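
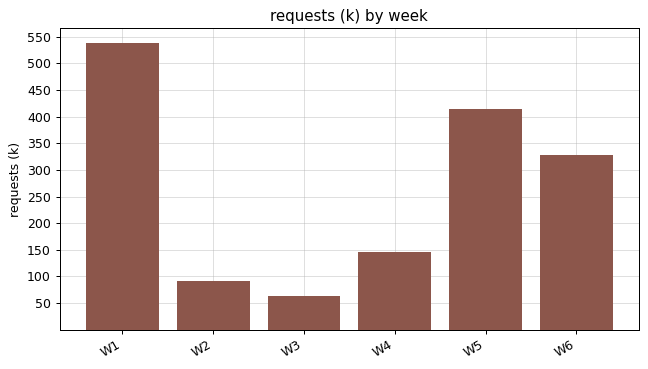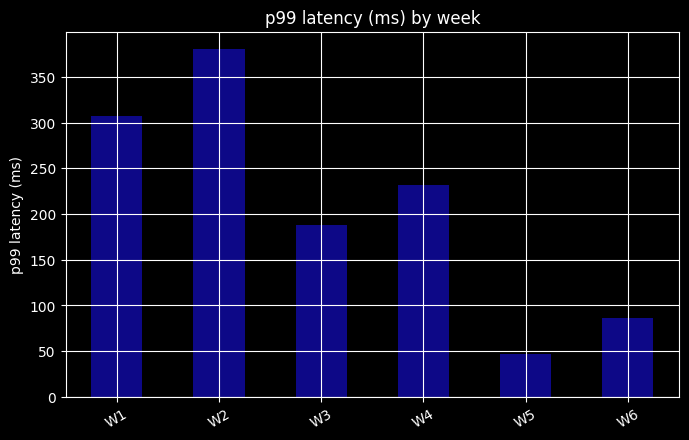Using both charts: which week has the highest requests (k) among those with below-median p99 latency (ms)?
W5

Chart 2 median p99 latency (ms) ≈ 200; below-median weeks: W3, W5, W6. Among those, W5 has the highest requests (k) (≈ 400).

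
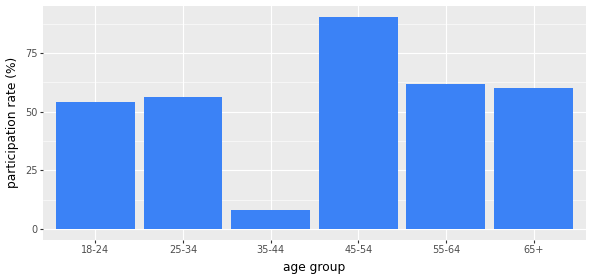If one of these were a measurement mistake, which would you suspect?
35-44

35-44 ≈ 10; the rest sit between ≈ 50 and ≈ 90.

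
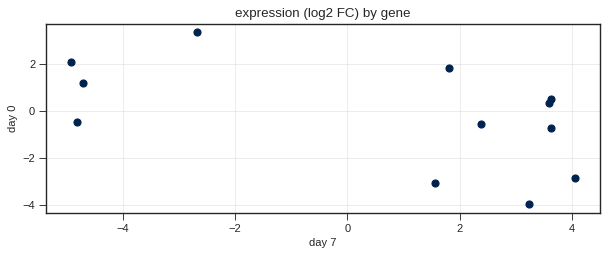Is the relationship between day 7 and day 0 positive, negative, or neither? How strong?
Points are negatively correlated; moderate (|r| ≈ 0.5).

negative, moderate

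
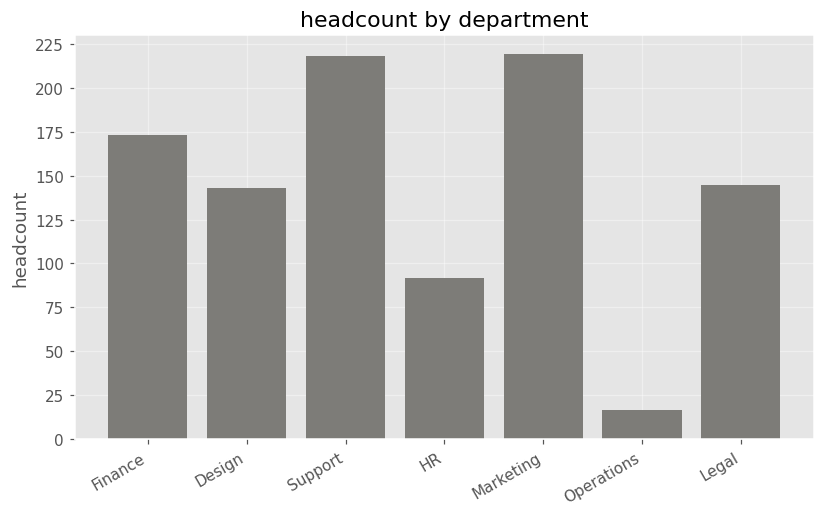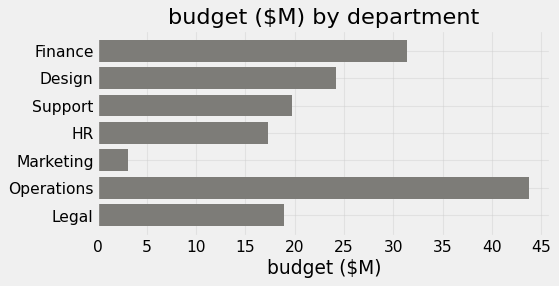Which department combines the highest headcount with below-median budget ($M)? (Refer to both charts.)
Chart 2 median budget ($M) ≈ 20; below-median departments: HR, Marketing, Legal. Among those, Marketing has the highest headcount (≈ 225).

Marketing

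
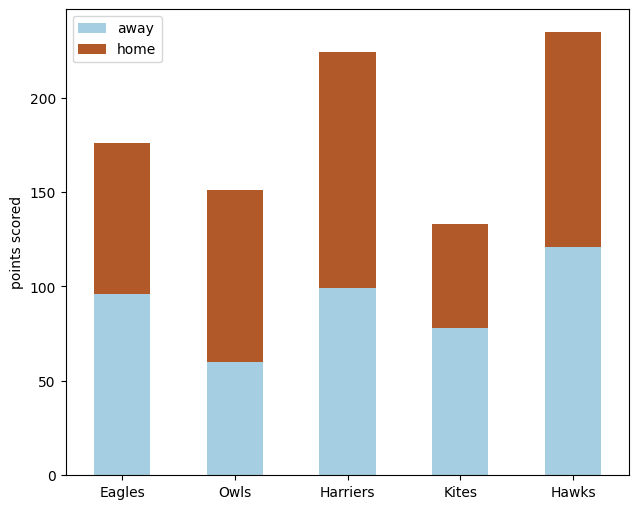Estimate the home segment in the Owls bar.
≈ 100

home top ≈ 160, bottom ≈ 60; segment ≈ 100.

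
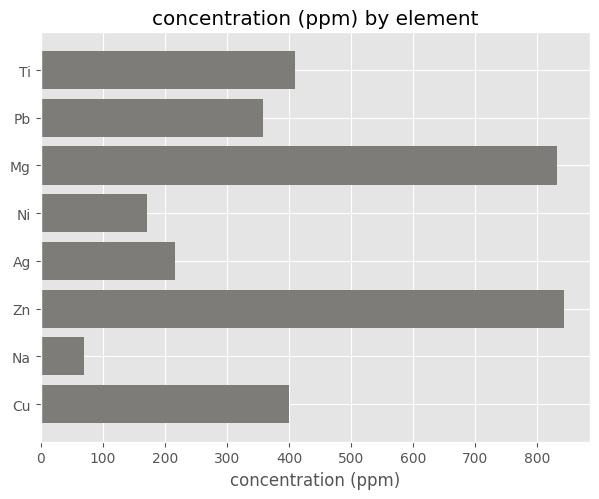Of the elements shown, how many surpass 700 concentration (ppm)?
Above 700: Mg, Zn.

2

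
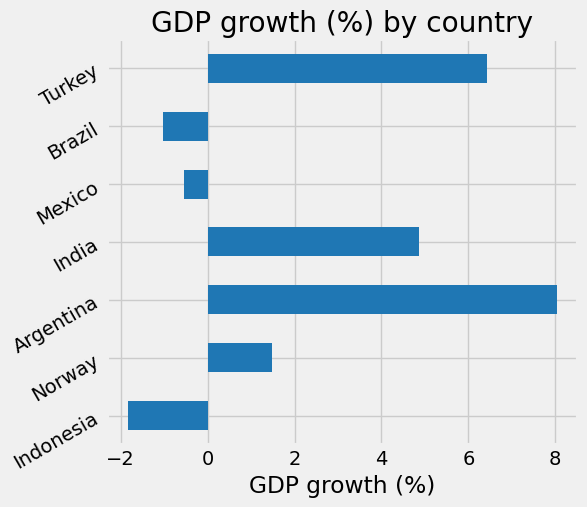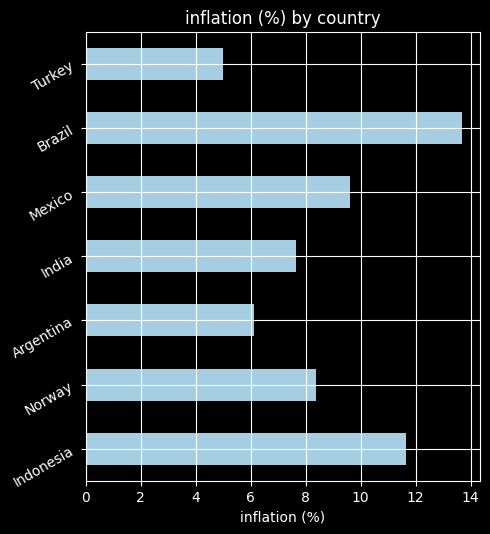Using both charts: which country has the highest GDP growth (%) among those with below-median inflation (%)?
Chart 2 median inflation (%) ≈ 8; below-median countries: Argentina, India, Turkey. Among those, Argentina has the highest GDP growth (%) (≈ 8).

Argentina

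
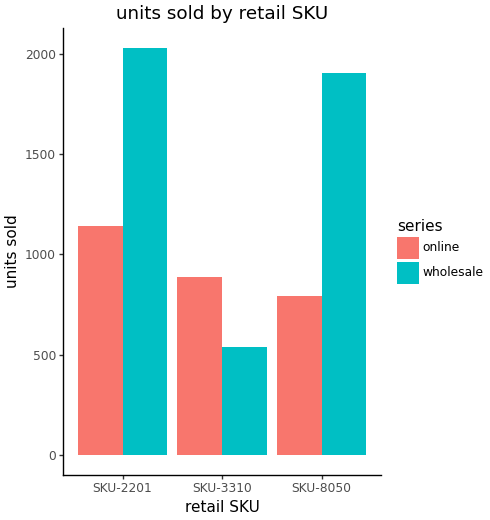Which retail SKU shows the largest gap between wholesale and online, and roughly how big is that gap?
SKU-8050, ≈ 1200

SKU-8050: wholesale ≈ 2000, online ≈ 800 → gap ≈ 1200. Next-largest (SKU-2201) is only ≈ 800.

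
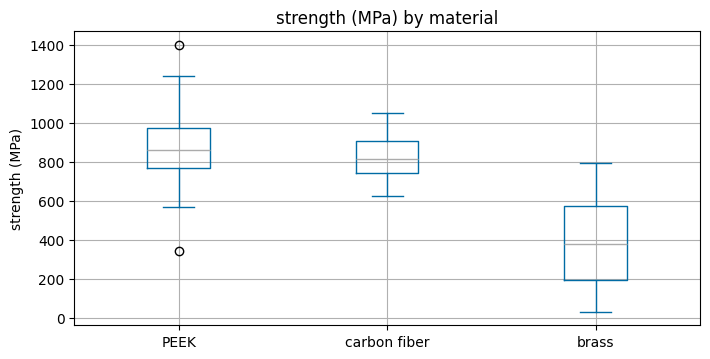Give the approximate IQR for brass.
≈ 350

Q3 ≈ 550, Q1 ≈ 200; IQR ≈ 350.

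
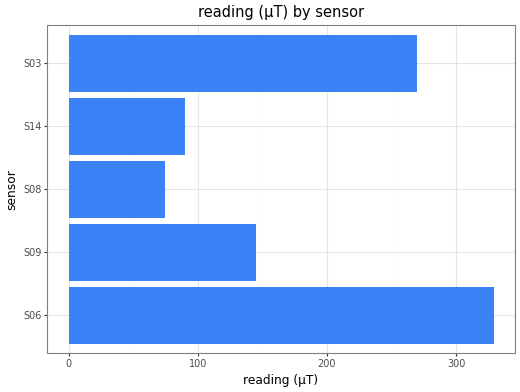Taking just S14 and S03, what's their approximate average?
(100 + 250) / 2 ≈ 175.

≈ 175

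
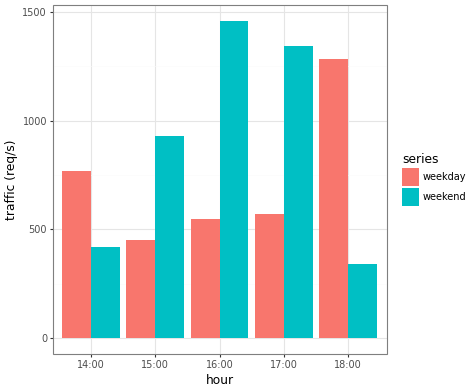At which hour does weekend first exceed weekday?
15:00

14:00: weekend ≈ 400 vs weekday ≈ 800 (not yet); 15:00: weekend ≈ 1000 vs weekday ≈ 400 (first crossover).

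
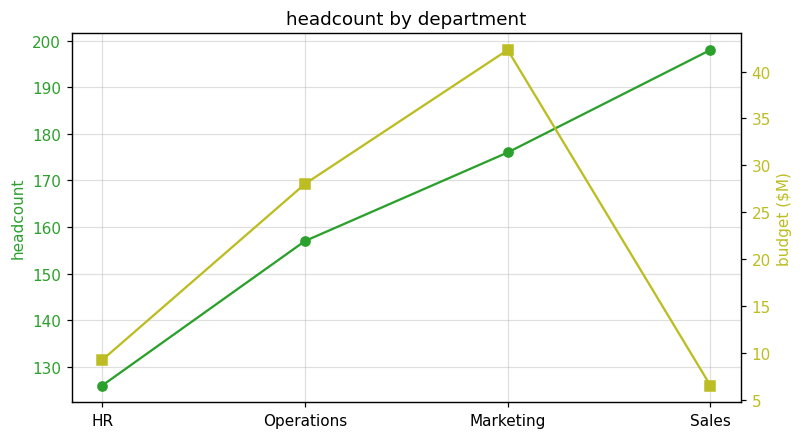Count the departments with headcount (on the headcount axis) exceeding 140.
3

Above 140: Operations, Marketing, Sales.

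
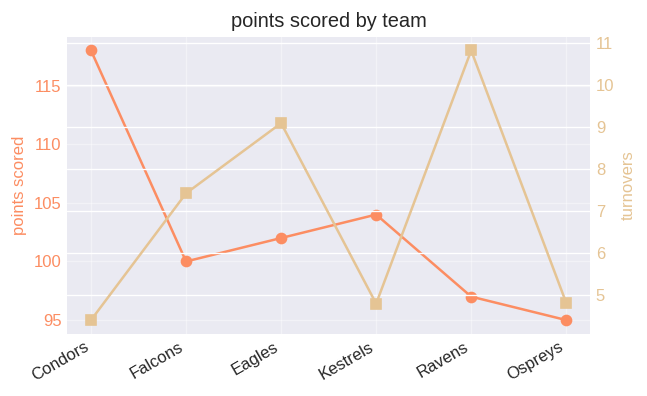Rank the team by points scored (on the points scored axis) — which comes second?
Kestrels

Top 3 (on the points scored axis): Condors ≈ 118, Kestrels ≈ 104, Eagles ≈ 102.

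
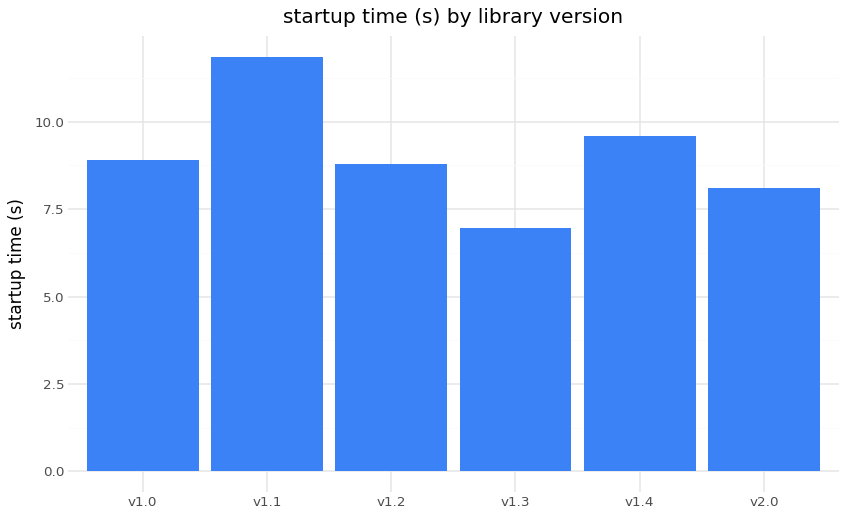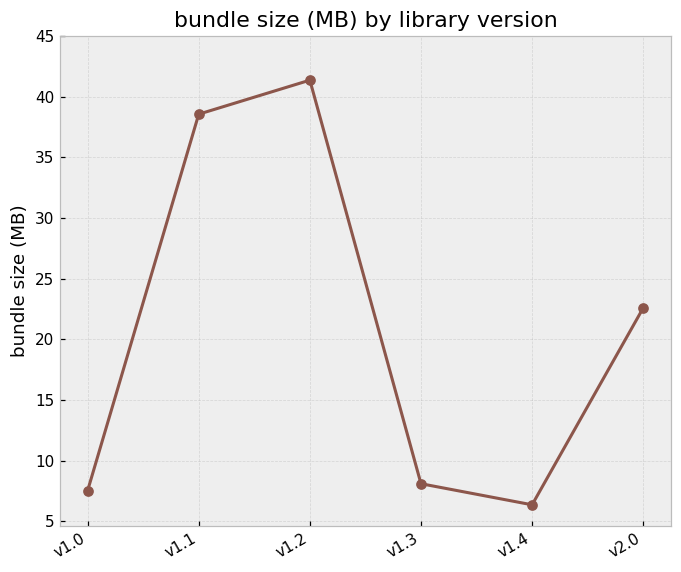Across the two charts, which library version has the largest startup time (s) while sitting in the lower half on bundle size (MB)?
Chart 2 median bundle size (MB) ≈ 15; below-median library versions: v1.0, v1.3, v1.4. Among those, v1.4 has the highest startup time (s) (≈ 10).

v1.4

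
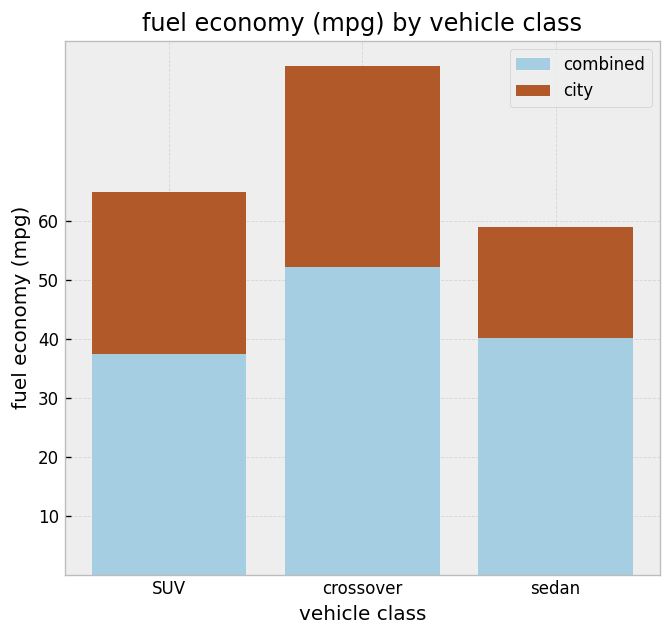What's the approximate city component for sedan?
city top ≈ 60, bottom ≈ 40; segment ≈ 20.

≈ 20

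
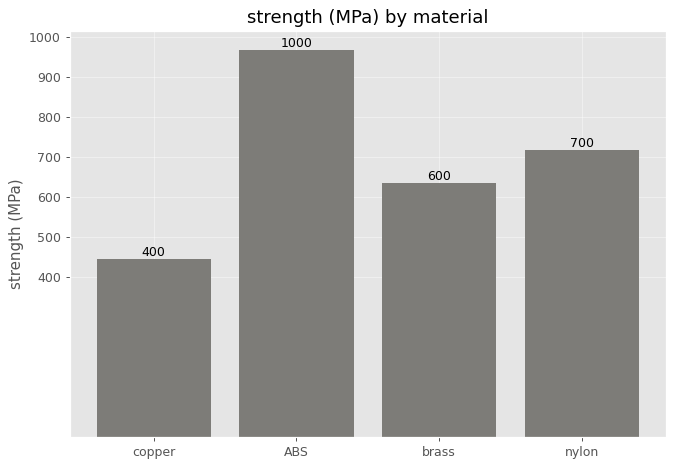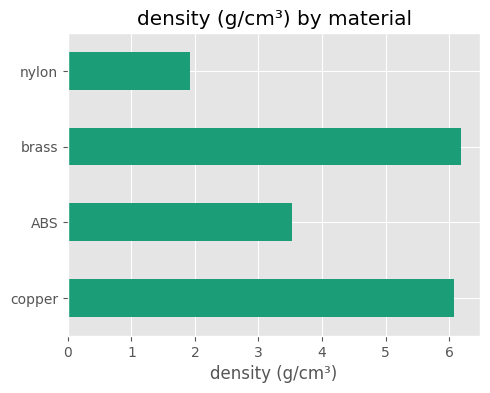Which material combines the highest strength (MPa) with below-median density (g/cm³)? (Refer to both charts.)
Chart 2 median density (g/cm³) ≈ 5; below-median materials: ABS, nylon. Among those, ABS has the highest strength (MPa) (≈ 1000).

ABS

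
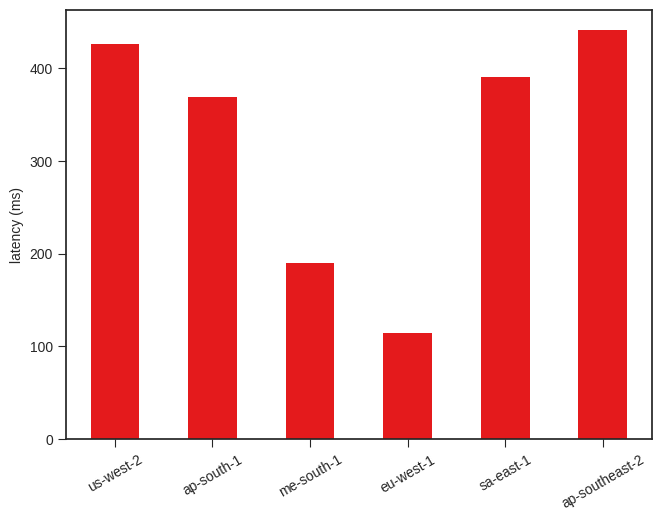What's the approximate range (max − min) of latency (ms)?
Max ap-southeast-2 ≈ 450, min eu-west-1 ≈ 100; range ≈ 350.

≈ 350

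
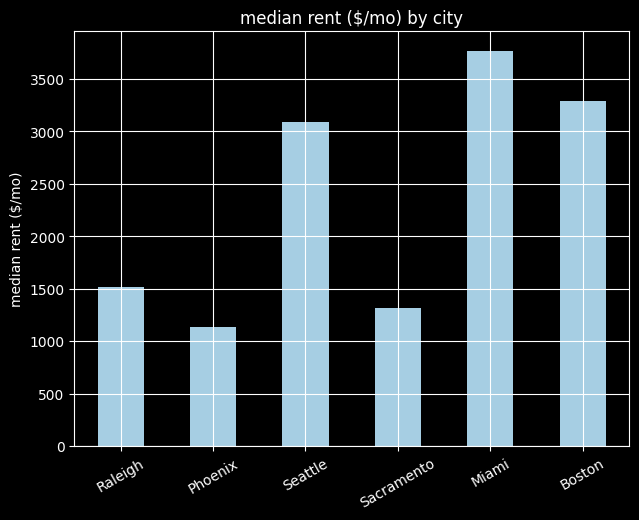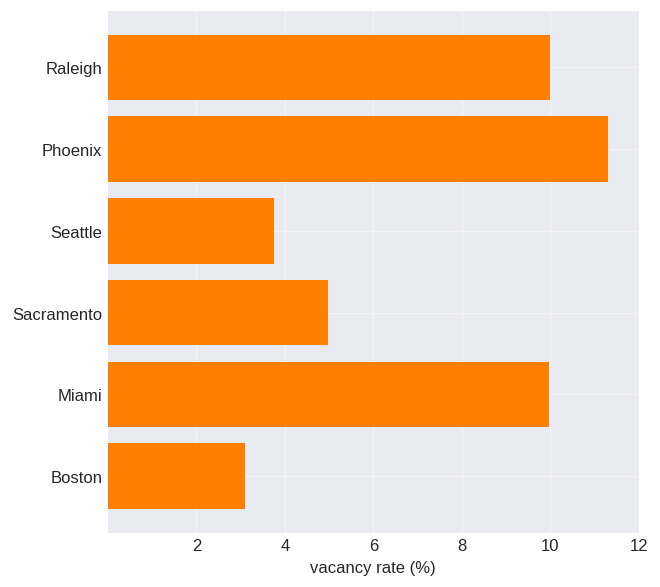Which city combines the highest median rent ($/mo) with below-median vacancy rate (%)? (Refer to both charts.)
Chart 2 median vacancy rate (%) ≈ 8; below-median cities: Seattle, Sacramento, Boston. Among those, Boston has the highest median rent ($/mo) (≈ 3500).

Boston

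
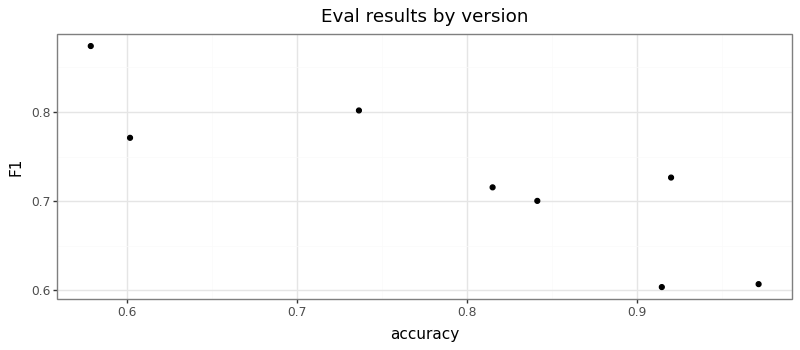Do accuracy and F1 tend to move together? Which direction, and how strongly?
Points are negatively correlated; strong (|r| ≈ 0.9).

negative, strong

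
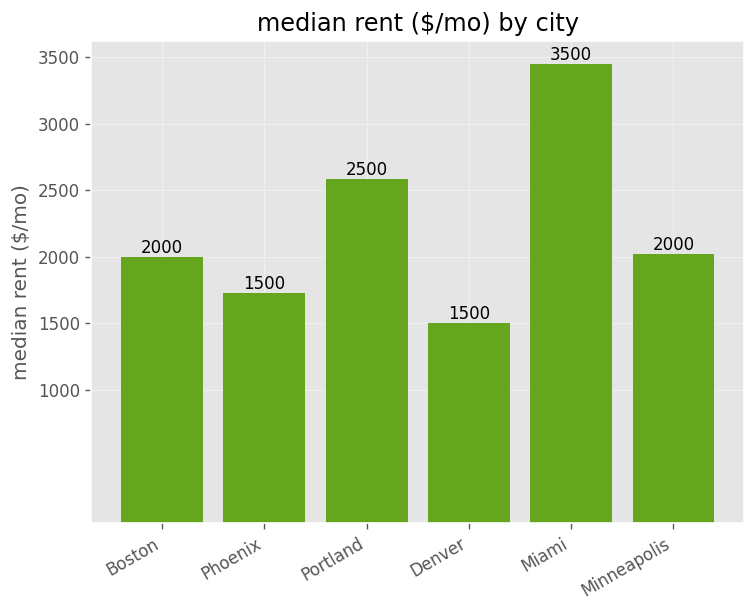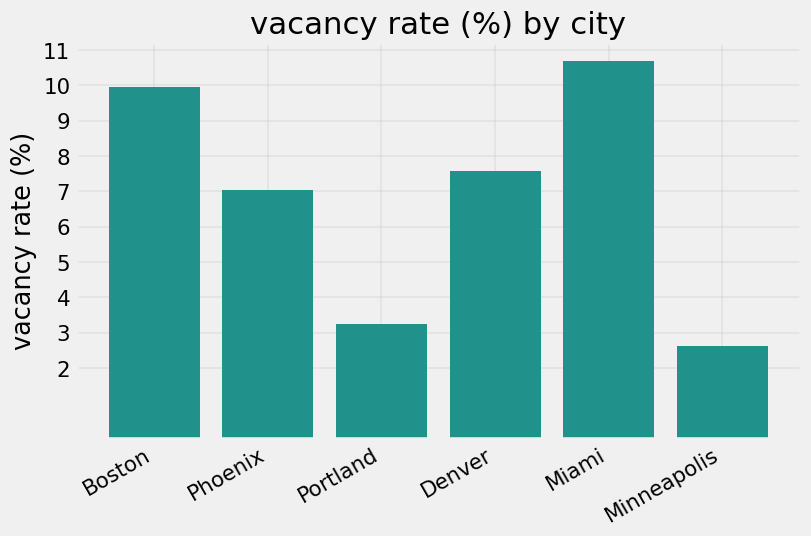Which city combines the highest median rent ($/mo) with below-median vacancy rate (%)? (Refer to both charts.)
Chart 2 median vacancy rate (%) ≈ 7; below-median cities: Phoenix, Portland, Minneapolis. Among those, Portland has the highest median rent ($/mo) (≈ 2500).

Portland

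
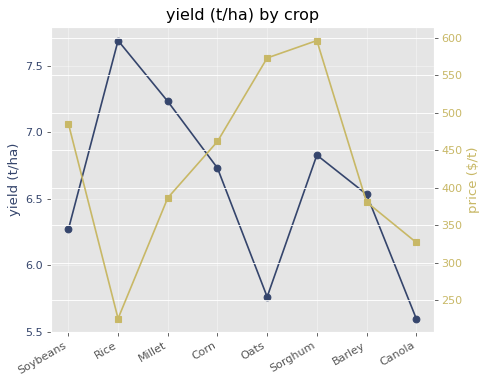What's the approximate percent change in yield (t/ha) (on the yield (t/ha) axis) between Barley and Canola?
≈ -15.2%

Barley ≈ 6.6, Canola ≈ 5.6; (5.6 − 6.6) / 6.6 ≈ -15.2%.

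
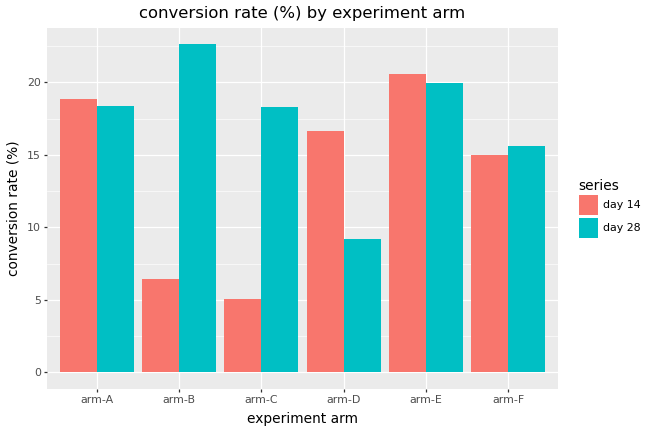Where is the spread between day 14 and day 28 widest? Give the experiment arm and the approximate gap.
arm-B: day 14 ≈ 6, day 28 ≈ 22 → gap ≈ 16. Next-largest (arm-C) is only ≈ 12.

arm-B, ≈ 16 %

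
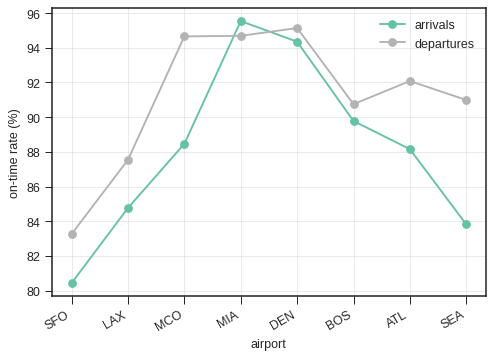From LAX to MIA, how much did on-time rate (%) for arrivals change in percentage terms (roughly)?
LAX ≈ 84, MIA ≈ 96; (96 − 84) / 84 ≈ +14.3%.

≈ +14.3%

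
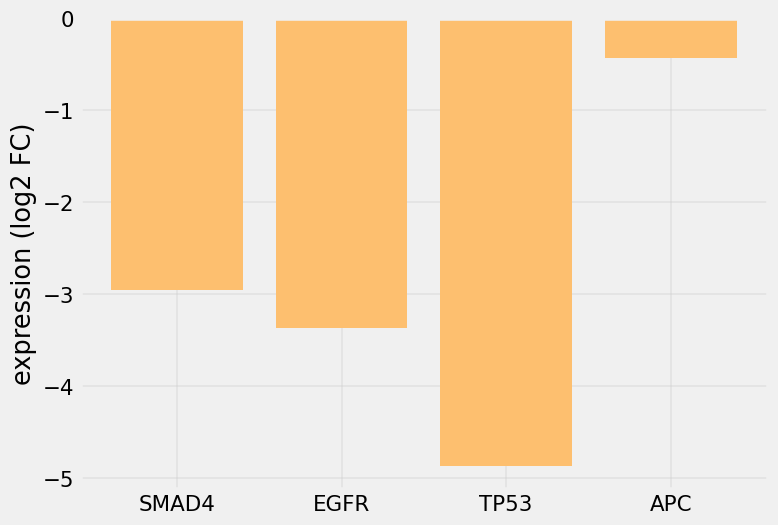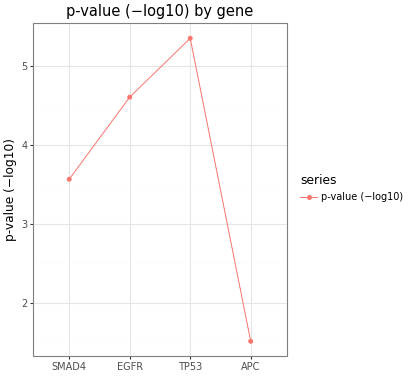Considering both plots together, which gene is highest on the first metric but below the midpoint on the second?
APC

Chart 2 median p-value (−log10) ≈ 4; below-median genes: SMAD4, APC. Among those, APC has the highest expression (log2 FC) (≈ 0).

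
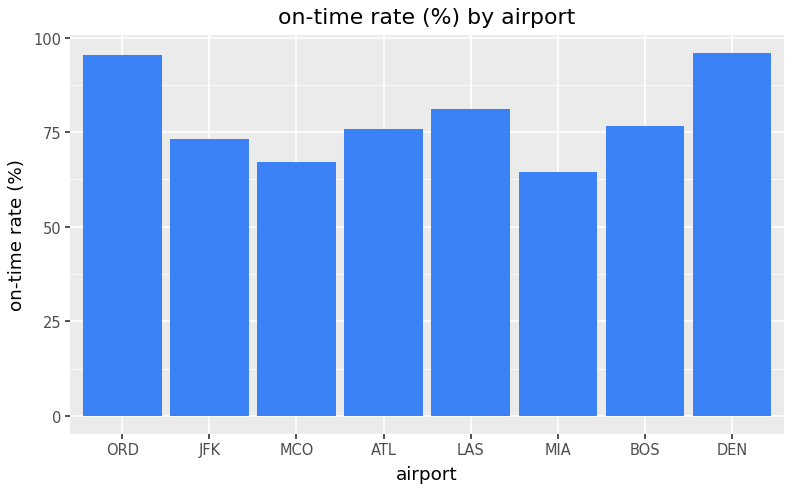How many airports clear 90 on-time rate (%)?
2

Above 90: ORD, DEN.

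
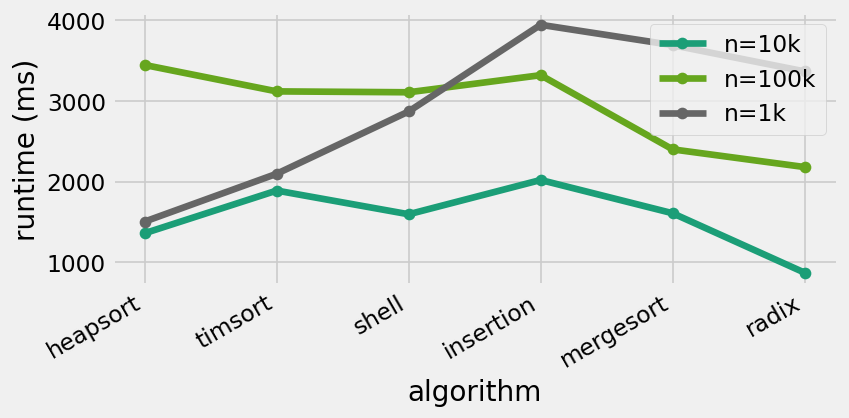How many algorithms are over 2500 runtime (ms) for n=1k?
4

Above 2500: shell, insertion, mergesort, radix.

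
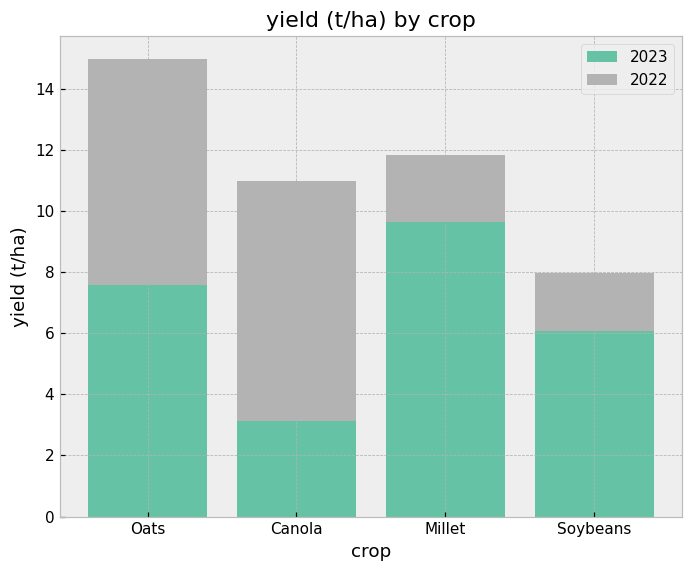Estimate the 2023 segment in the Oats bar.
2023 top ≈ 8, bottom ≈ 0; segment ≈ 8.

≈ 8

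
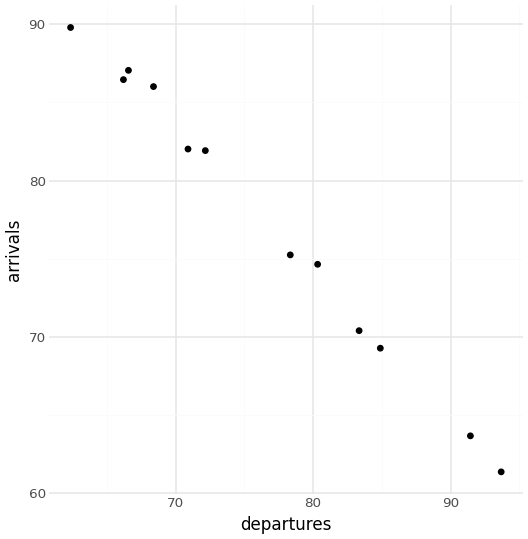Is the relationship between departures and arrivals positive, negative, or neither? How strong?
Points are negatively correlated; strong (|r| ≈ 1.0).

negative, strong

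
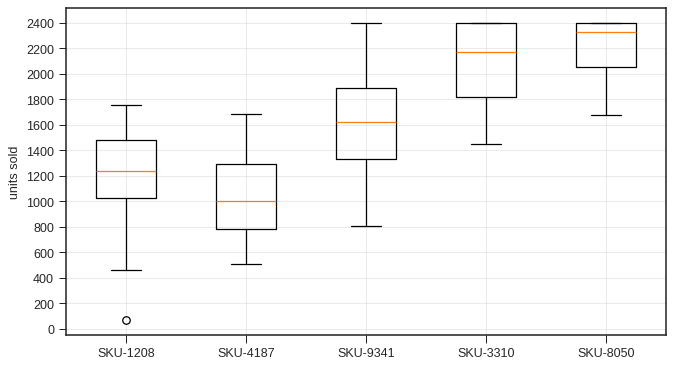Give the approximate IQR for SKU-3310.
Q3 ≈ 2400, Q1 ≈ 1800; IQR ≈ 600.

≈ 600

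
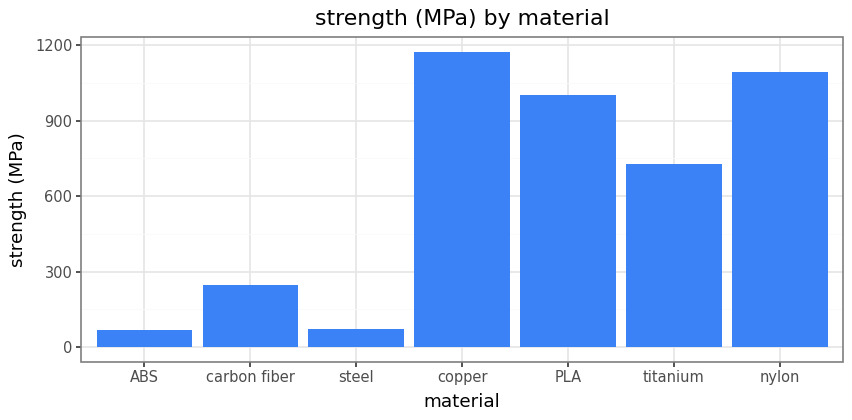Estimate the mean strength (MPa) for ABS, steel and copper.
≈ 467

(100 + 100 + 1200) / 3 ≈ 467.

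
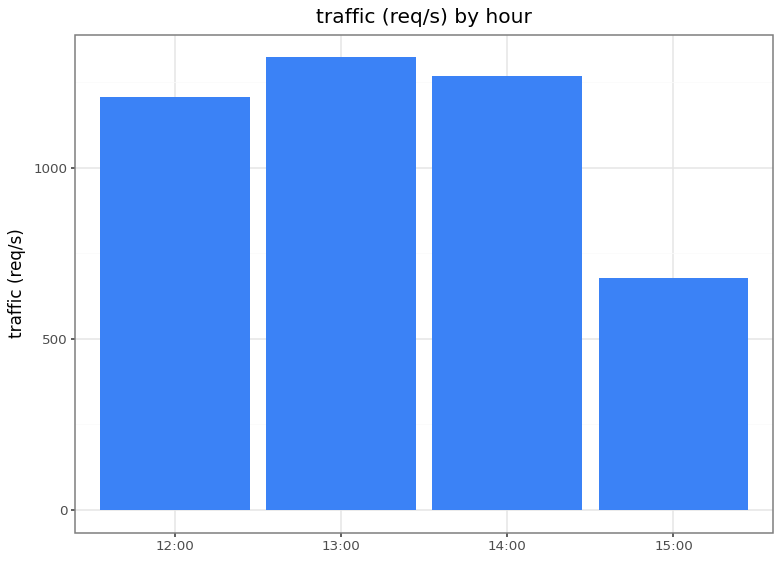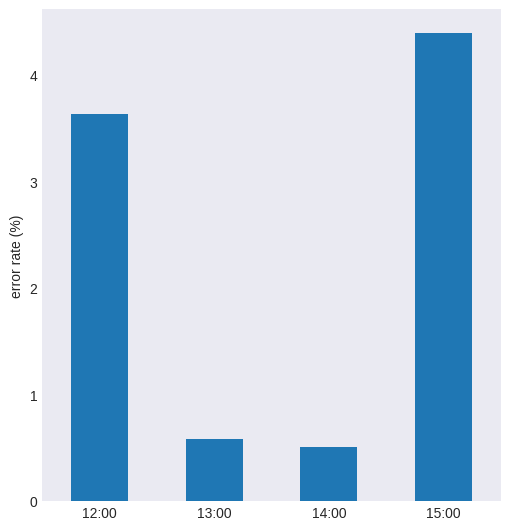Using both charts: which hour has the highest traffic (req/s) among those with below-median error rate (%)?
13:00

Chart 2 median error rate (%) ≈ 2; below-median hours: 13:00, 14:00. Among those, 13:00 has the highest traffic (req/s) (≈ 1400).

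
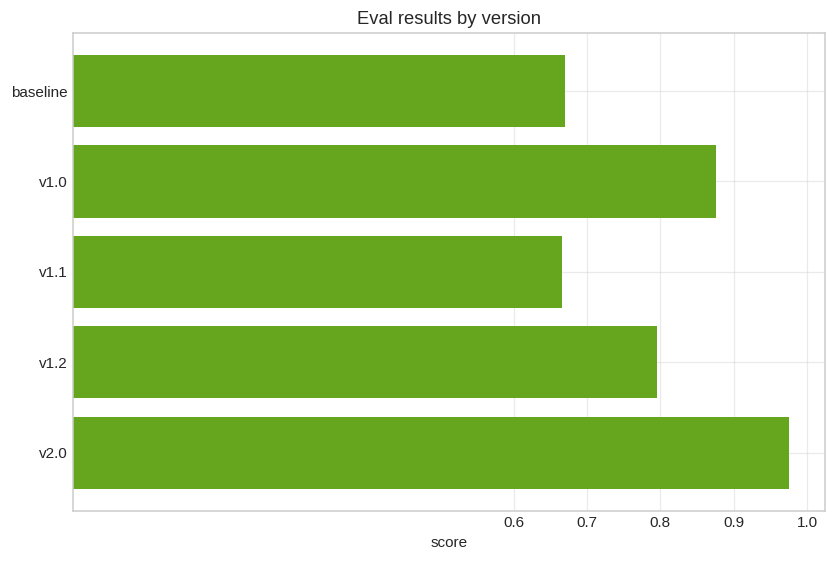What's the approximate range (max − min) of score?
≈ 0.3

Max v2.0 ≈ 1.0, min v1.1 ≈ 0.7; range ≈ 0.3.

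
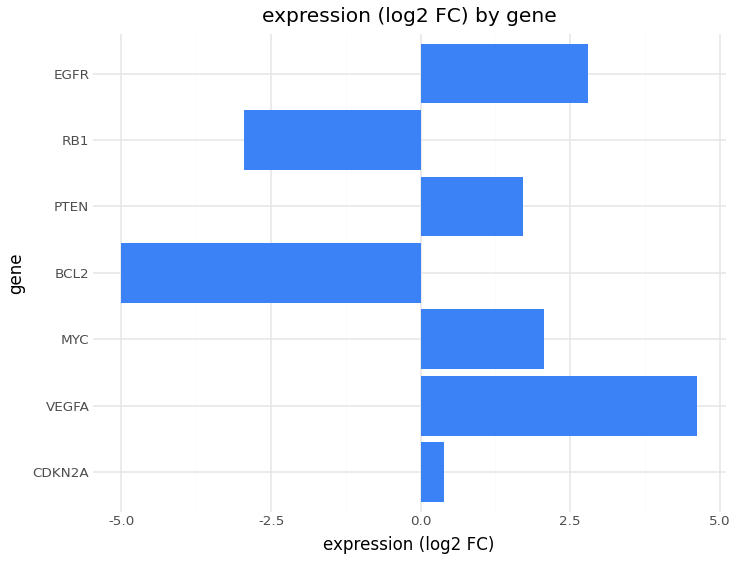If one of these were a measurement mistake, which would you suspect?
BCL2

BCL2 ≈ -5; the rest sit between ≈ -3 and ≈ 5.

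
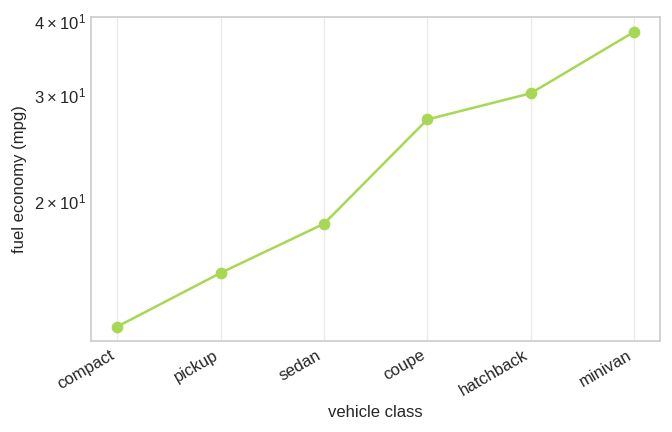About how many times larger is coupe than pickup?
coupe ≈ 25, pickup ≈ 15; 25/15 ≈ 1.67.

≈ 1.67×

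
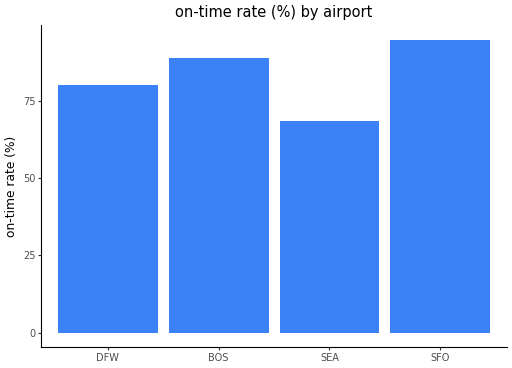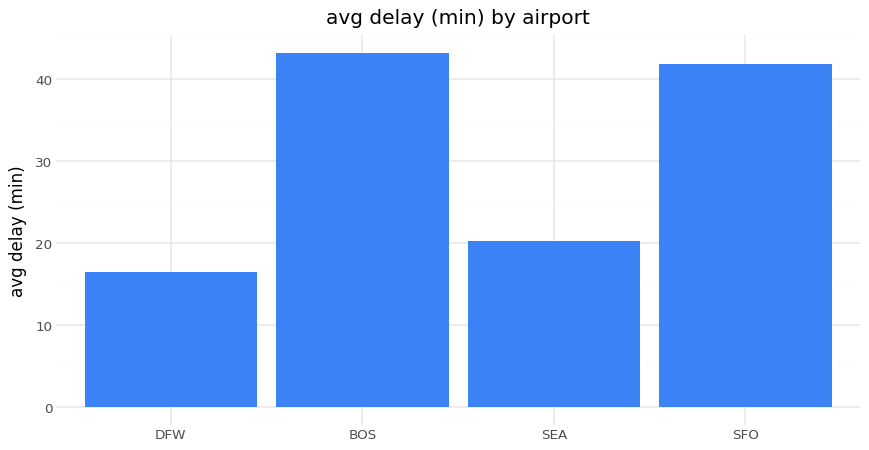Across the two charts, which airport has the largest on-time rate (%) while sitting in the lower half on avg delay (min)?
Chart 2 median avg delay (min) ≈ 30; below-median airports: DFW, SEA. Among those, DFW has the highest on-time rate (%) (≈ 80).

DFW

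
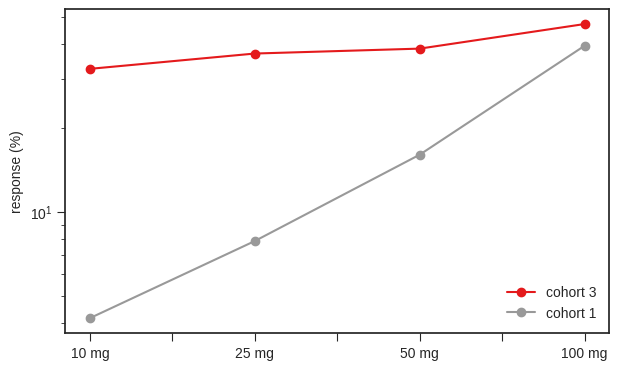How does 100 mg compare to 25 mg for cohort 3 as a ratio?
100 mg ≈ 45, 25 mg ≈ 35; 45/35 ≈ 1.29.

≈ 1.29×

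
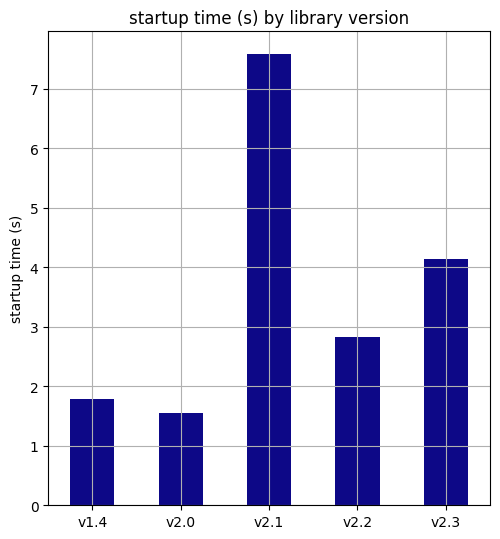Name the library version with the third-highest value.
Top 4: v2.1 ≈ 8, v2.3 ≈ 4, v2.2 ≈ 3, v1.4 ≈ 2.

v2.2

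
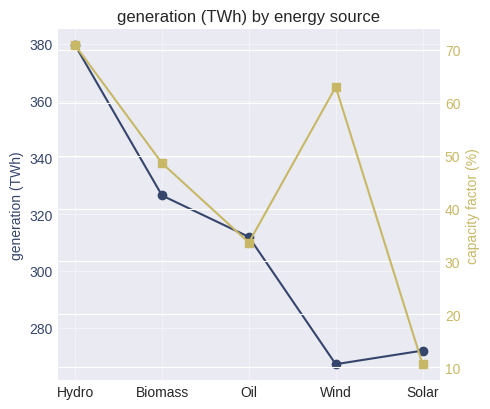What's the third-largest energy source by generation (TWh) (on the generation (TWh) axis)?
Top 4 (on the generation (TWh) axis): Hydro ≈ 380, Biomass ≈ 330, Oil ≈ 310, Solar ≈ 270.

Oil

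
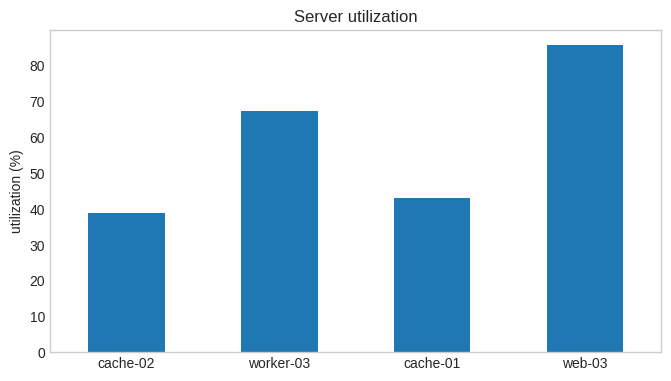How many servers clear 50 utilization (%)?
2

Above 50: worker-03, web-03.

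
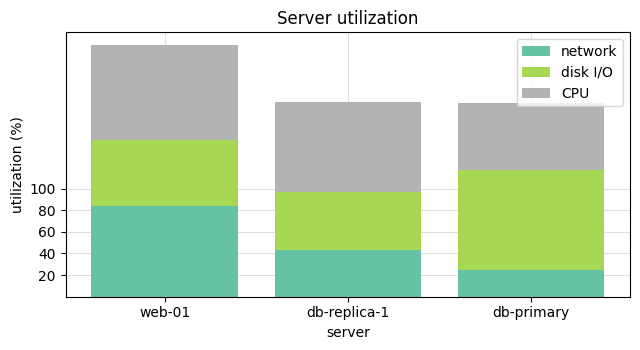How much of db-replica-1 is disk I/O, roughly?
≈ 60

disk I/O top ≈ 100, bottom ≈ 40; segment ≈ 60.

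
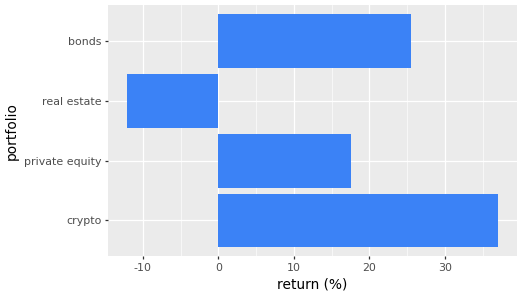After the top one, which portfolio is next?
bonds

Top 3: crypto ≈ 35, bonds ≈ 25, private equity ≈ 20.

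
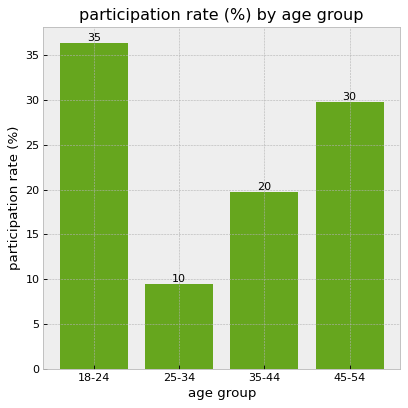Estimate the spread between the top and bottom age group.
≈ 25

Max 18-24 ≈ 35, min 25-34 ≈ 10; range ≈ 25.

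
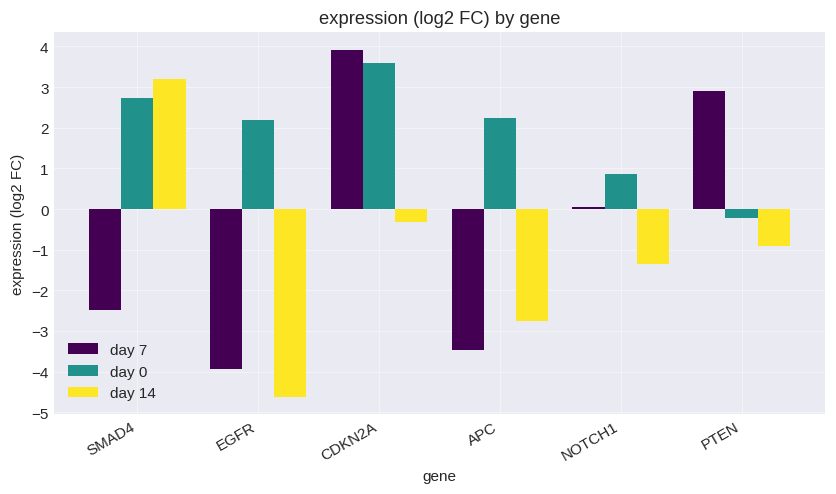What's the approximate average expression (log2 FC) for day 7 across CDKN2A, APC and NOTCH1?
≈ 0

(4 + -3 + 0) / 3 ≈ 0.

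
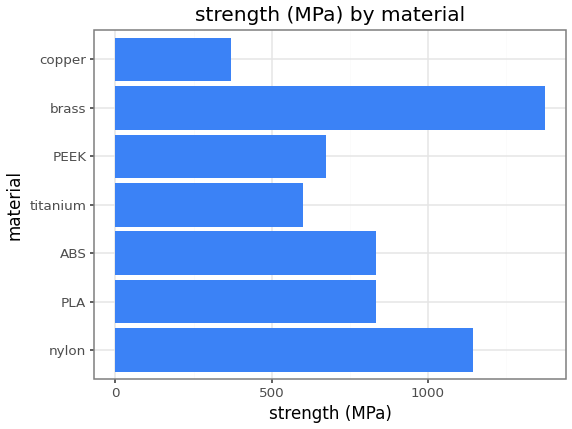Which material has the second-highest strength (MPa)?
nylon

Top 3: brass ≈ 1400, nylon ≈ 1200, PLA ≈ 800.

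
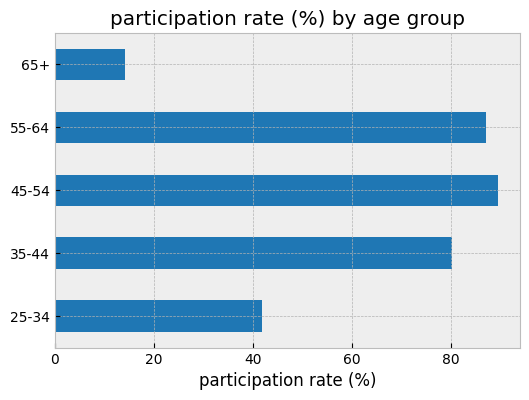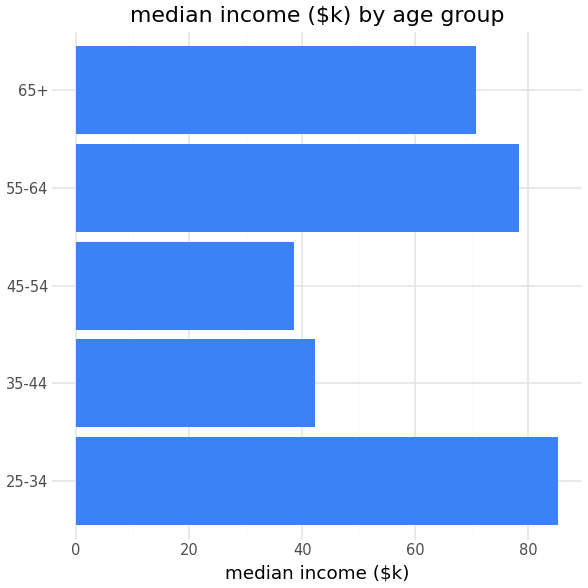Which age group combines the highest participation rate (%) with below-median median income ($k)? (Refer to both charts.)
45-54

Chart 2 median median income ($k) ≈ 70; below-median age groups: 35-44, 45-54. Among those, 45-54 has the highest participation rate (%) (≈ 90).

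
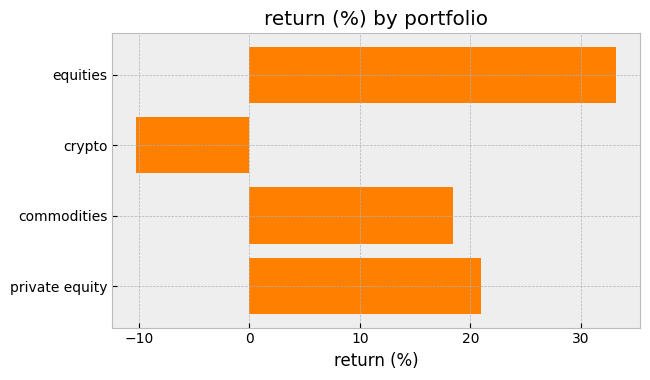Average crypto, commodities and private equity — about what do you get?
≈ 10

(-10 + 20 + 20) / 3 ≈ 10.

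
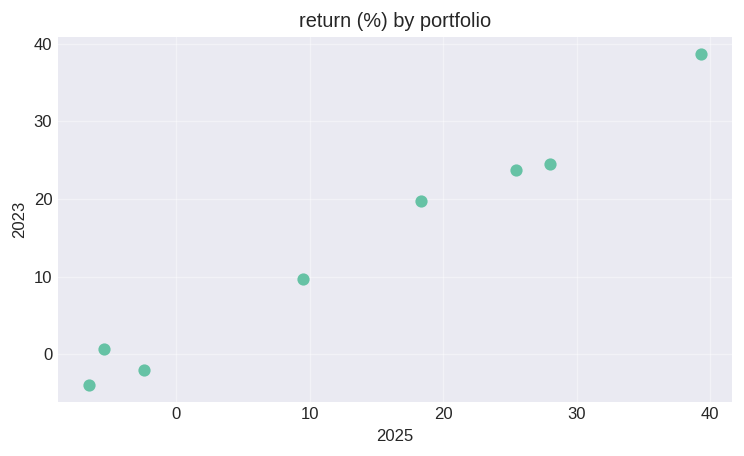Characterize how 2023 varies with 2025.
positive, strong

Points are positively correlated; strong (|r| ≈ 1.0).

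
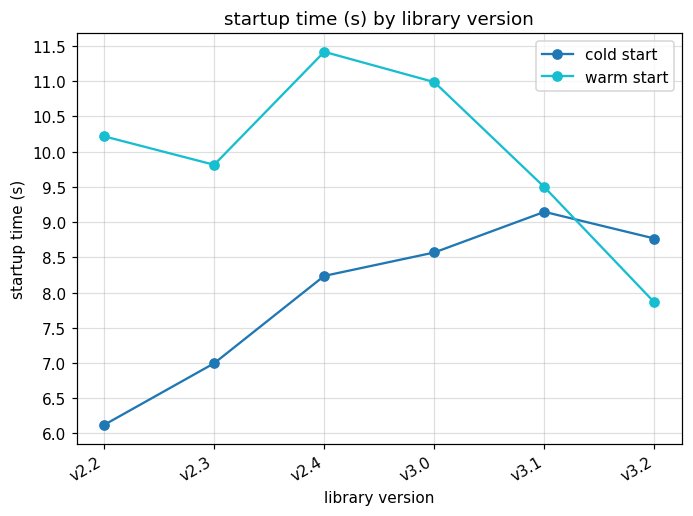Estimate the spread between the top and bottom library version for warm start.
Max v2.4 ≈ 11.5, min v3.2 ≈ 8.0; range ≈ 3.5.

≈ 3.5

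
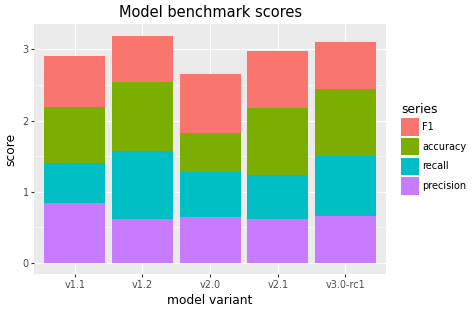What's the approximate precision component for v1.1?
≈ 1.0

precision top ≈ 1.0, bottom ≈ 0.0; segment ≈ 1.0.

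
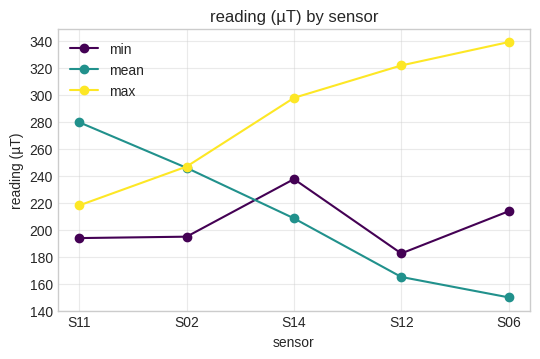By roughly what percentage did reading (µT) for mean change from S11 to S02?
S11 ≈ 280, S02 ≈ 240; (240 − 280) / 280 ≈ -14.3%.

≈ -14.3%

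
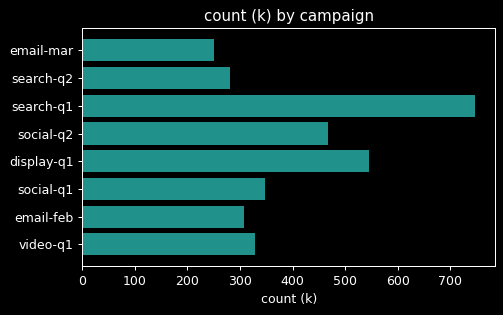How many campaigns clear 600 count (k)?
Above 600: search-q1.

1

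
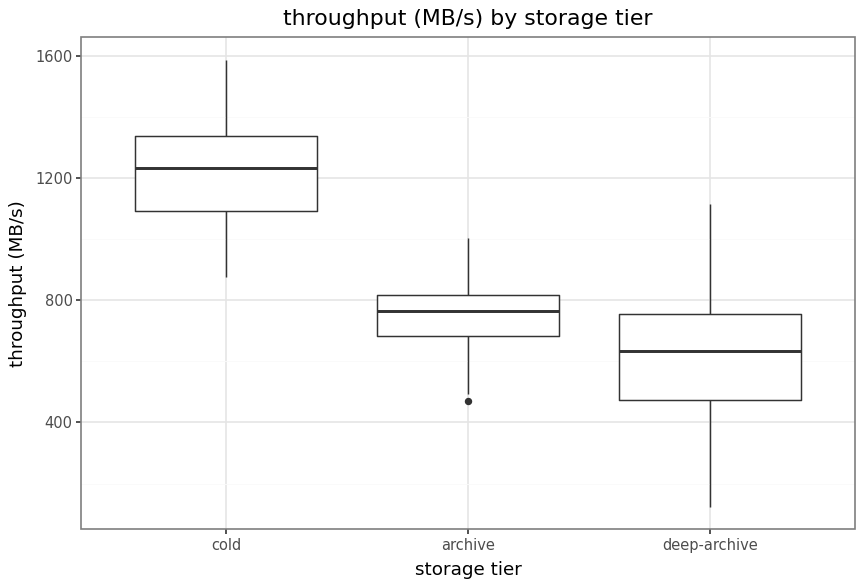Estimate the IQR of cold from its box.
Q3 ≈ 1350, Q1 ≈ 1100; IQR ≈ 250.

≈ 250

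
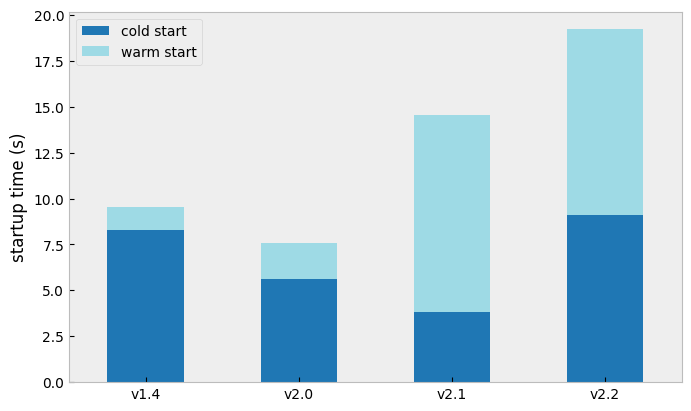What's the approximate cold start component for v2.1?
cold start top ≈ 4, bottom ≈ 0; segment ≈ 4.

≈ 4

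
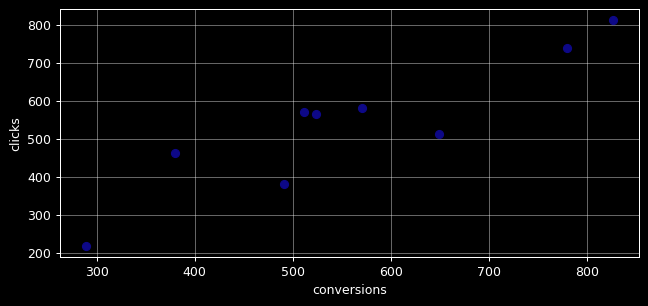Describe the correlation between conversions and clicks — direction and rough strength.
positive, strong

Points are positively correlated; strong (|r| ≈ 0.9).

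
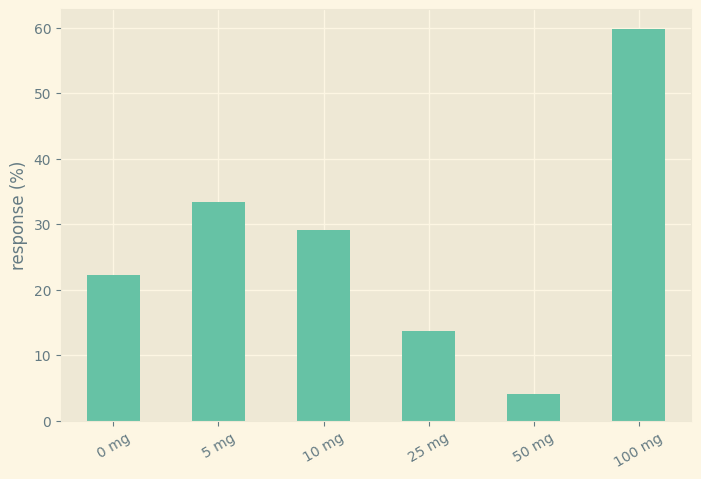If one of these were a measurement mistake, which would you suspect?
100 mg

100 mg ≈ 60; the rest sit between ≈ 5 and ≈ 35.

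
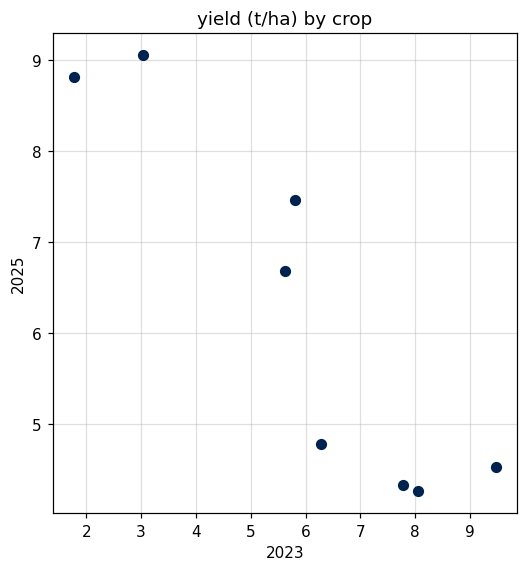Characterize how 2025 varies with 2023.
Points are negatively correlated; strong (|r| ≈ 0.9).

negative, strong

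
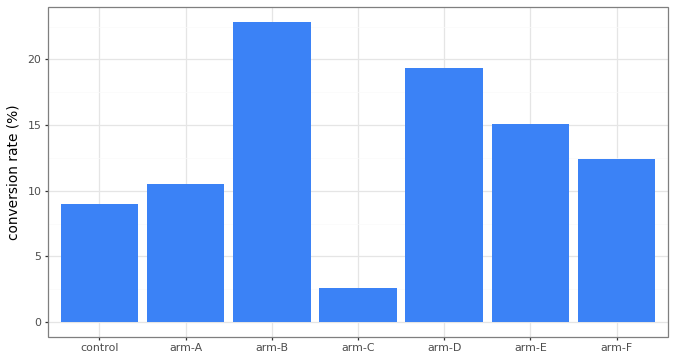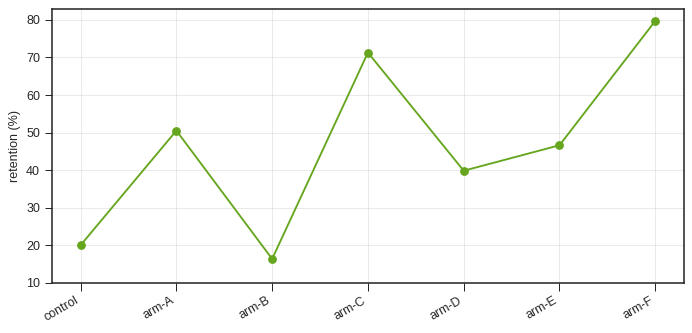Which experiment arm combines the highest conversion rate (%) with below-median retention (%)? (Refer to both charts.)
Chart 2 median retention (%) ≈ 50; below-median experiment arms: control, arm-B, arm-D. Among those, arm-B has the highest conversion rate (%) (≈ 25).

arm-B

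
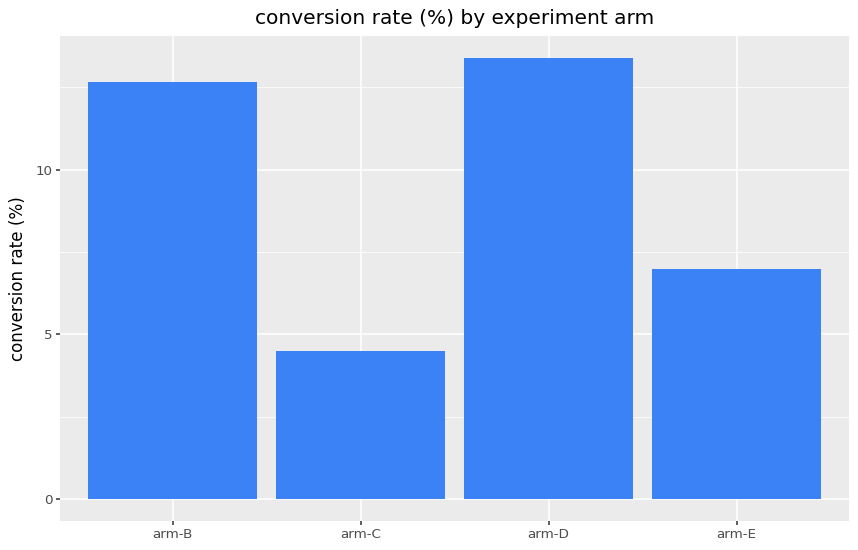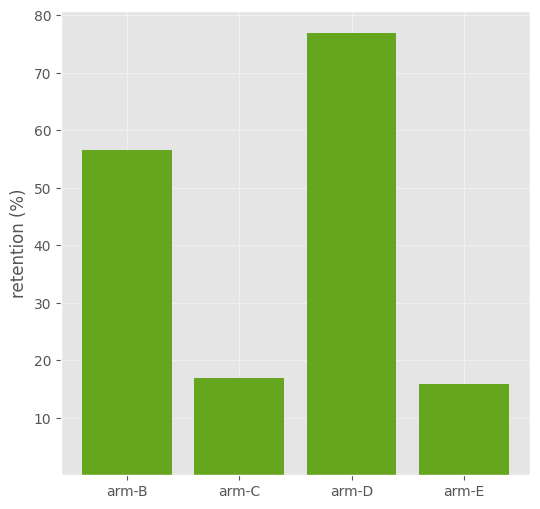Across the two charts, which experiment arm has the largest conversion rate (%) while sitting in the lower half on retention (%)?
arm-E

Chart 2 median retention (%) ≈ 40; below-median experiment arms: arm-C, arm-E. Among those, arm-E has the highest conversion rate (%) (≈ 6).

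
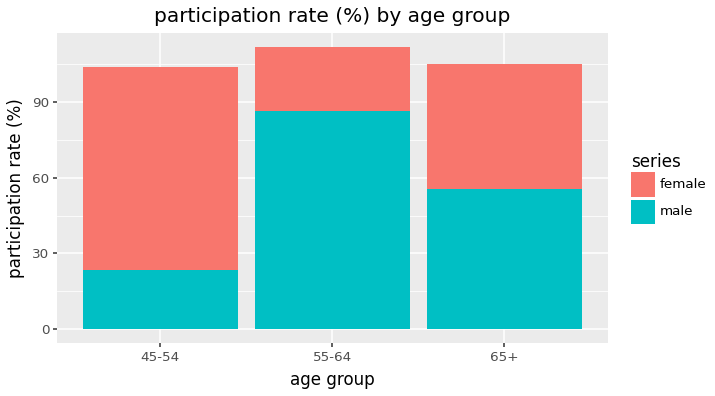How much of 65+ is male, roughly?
male top ≈ 60, bottom ≈ 0; segment ≈ 60.

≈ 60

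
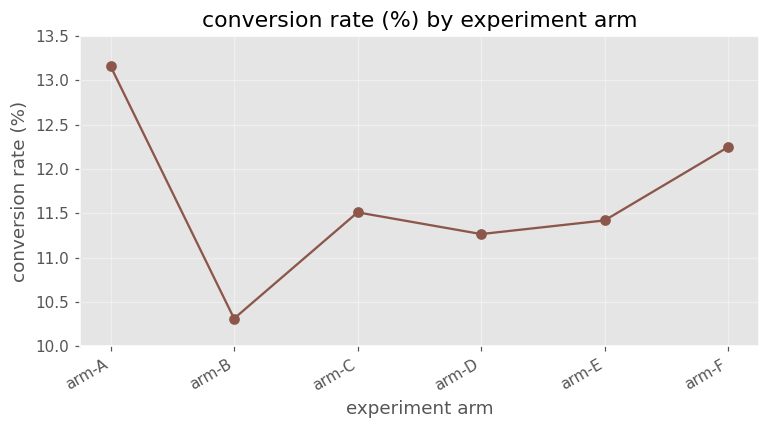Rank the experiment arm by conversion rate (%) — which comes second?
Top 3: arm-A ≈ 13.0, arm-F ≈ 12.0, arm-C ≈ 11.5.

arm-F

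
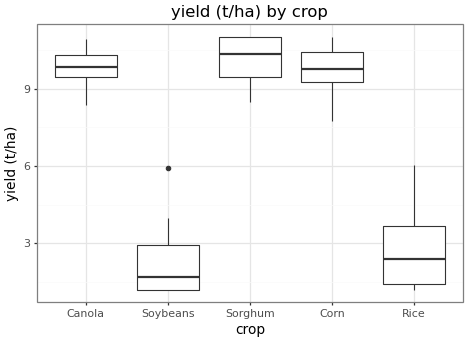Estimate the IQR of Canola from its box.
≈ 1

Q3 ≈ 10, Q1 ≈ 9; IQR ≈ 1.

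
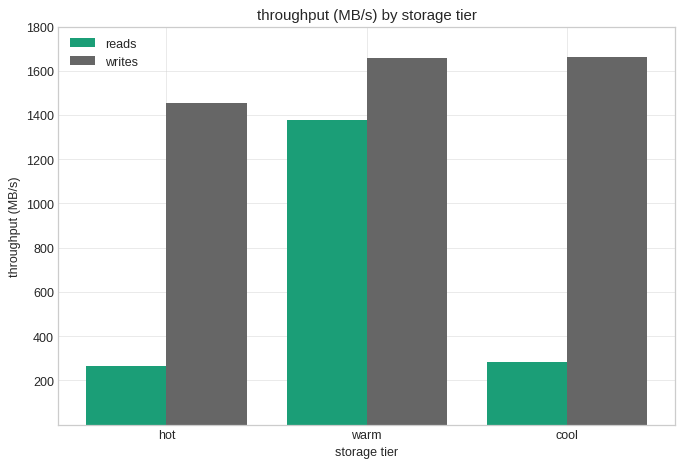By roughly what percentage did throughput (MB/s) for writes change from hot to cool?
≈ +14.3%

hot ≈ 1400, cool ≈ 1600; (1600 − 1400) / 1400 ≈ +14.3%.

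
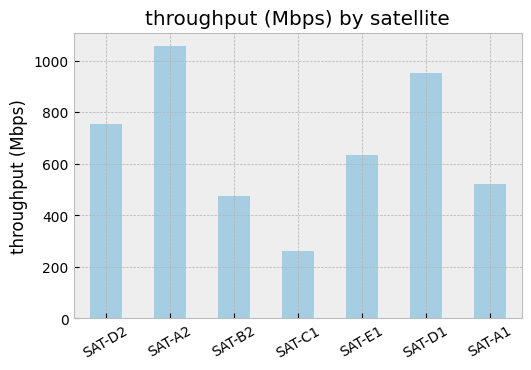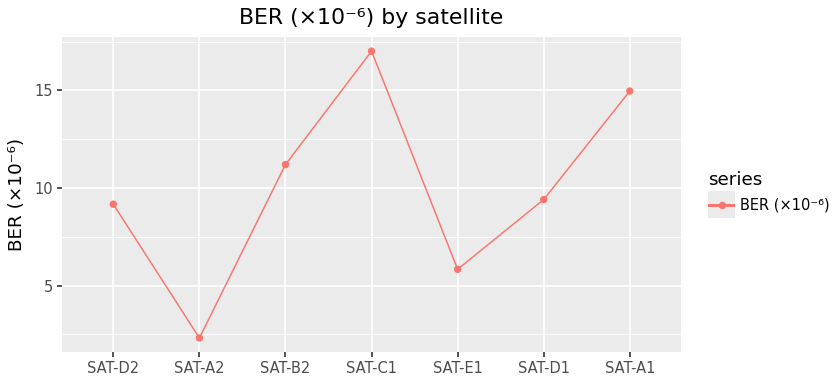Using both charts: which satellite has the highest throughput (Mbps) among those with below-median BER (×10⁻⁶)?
SAT-A2

Chart 2 median BER (×10⁻⁶) ≈ 10; below-median satellites: SAT-D2, SAT-A2, SAT-E1. Among those, SAT-A2 has the highest throughput (Mbps) (≈ 1100).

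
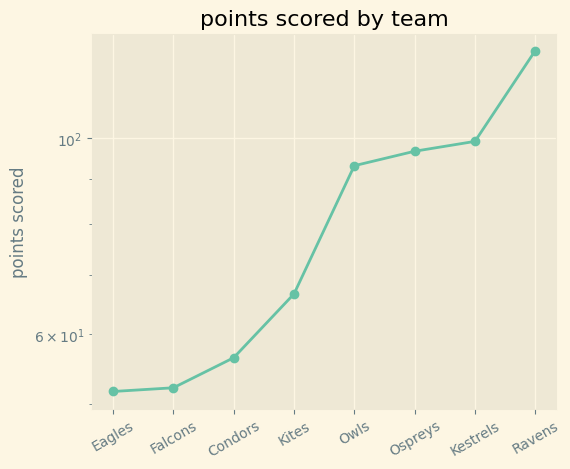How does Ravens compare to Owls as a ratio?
≈ 1.44×

Ravens ≈ 130, Owls ≈ 90; 130/90 ≈ 1.44.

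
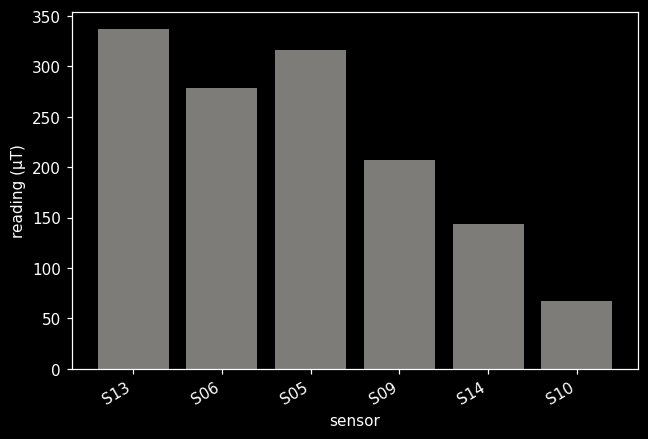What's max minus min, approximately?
≈ 300

Max S13 ≈ 350, min S10 ≈ 50; range ≈ 300.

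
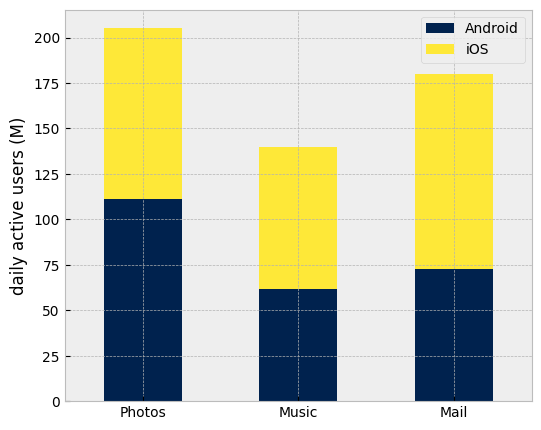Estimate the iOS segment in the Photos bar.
≈ 80

iOS top ≈ 200, bottom ≈ 120; segment ≈ 80.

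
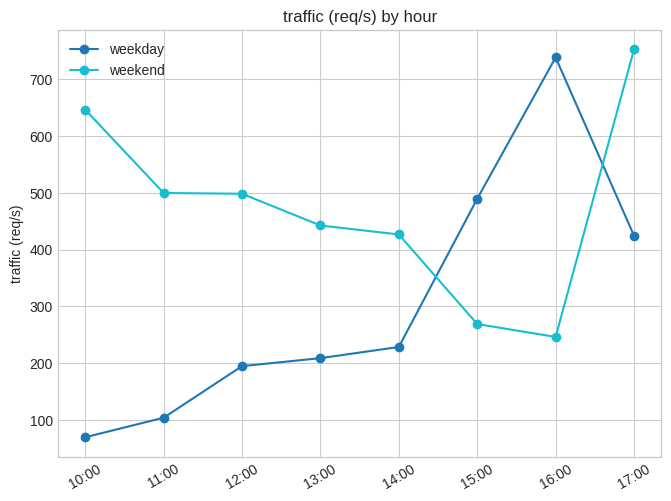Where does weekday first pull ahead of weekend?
14:00: weekday ≈ 200 vs weekend ≈ 400 (not yet); 15:00: weekday ≈ 500 vs weekend ≈ 300 (first crossover).

15:00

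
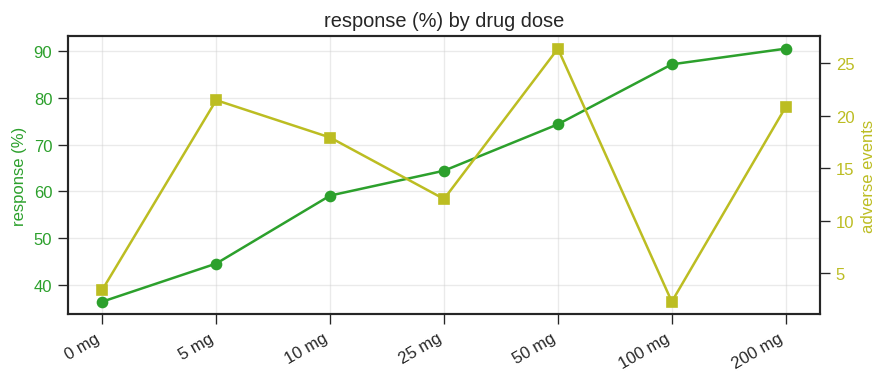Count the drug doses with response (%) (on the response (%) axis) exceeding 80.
2

Above 80: 100 mg, 200 mg.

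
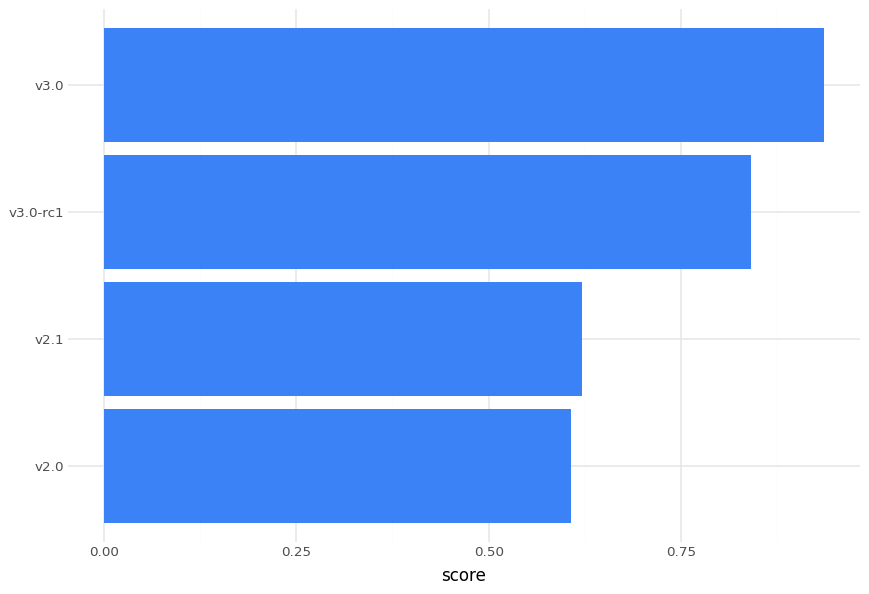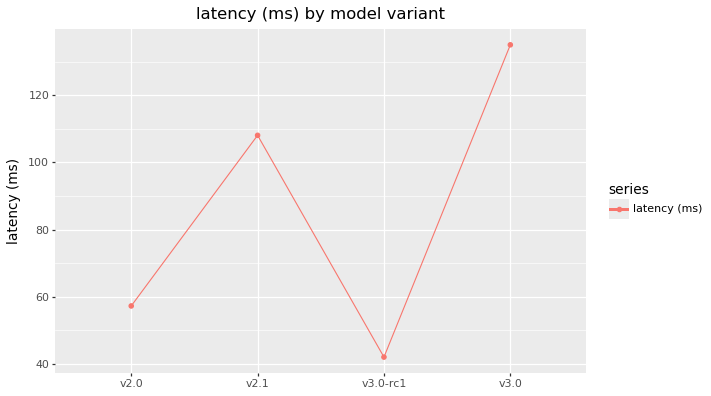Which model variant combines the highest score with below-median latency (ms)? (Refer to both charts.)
Chart 2 median latency (ms) ≈ 80; below-median model variants: v2.0, v3.0-rc1. Among those, v3.0-rc1 has the highest score (≈ 0.8).

v3.0-rc1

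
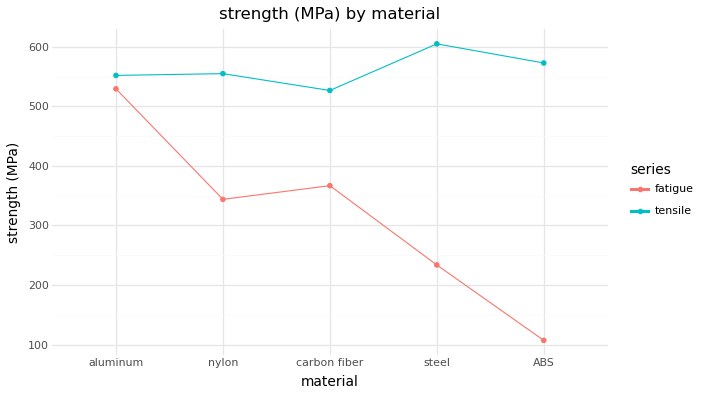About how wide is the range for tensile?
Max steel ≈ 600, min carbon fiber ≈ 550; range ≈ 50.

≈ 50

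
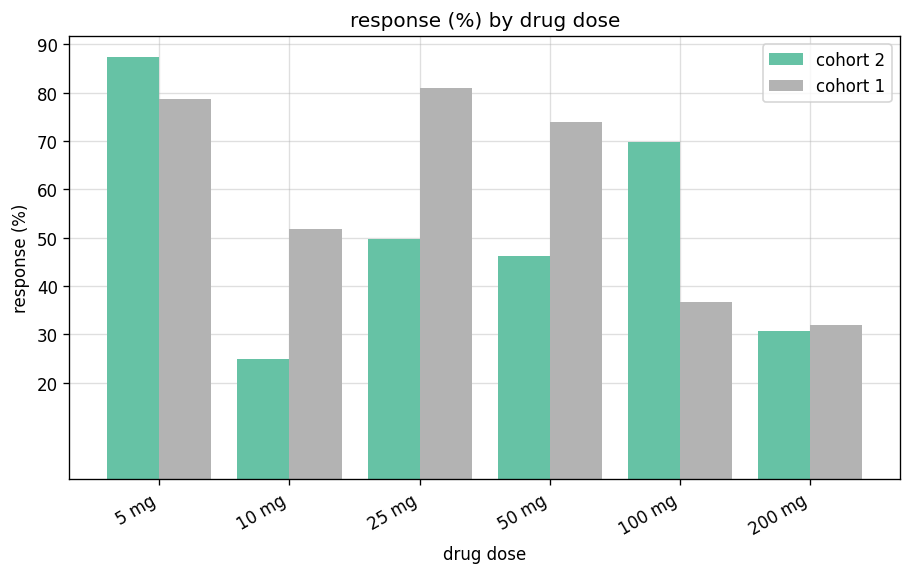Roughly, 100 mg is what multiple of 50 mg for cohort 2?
100 mg ≈ 70, 50 mg ≈ 50; 70/50 ≈ 1.4.

≈ 1.4×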